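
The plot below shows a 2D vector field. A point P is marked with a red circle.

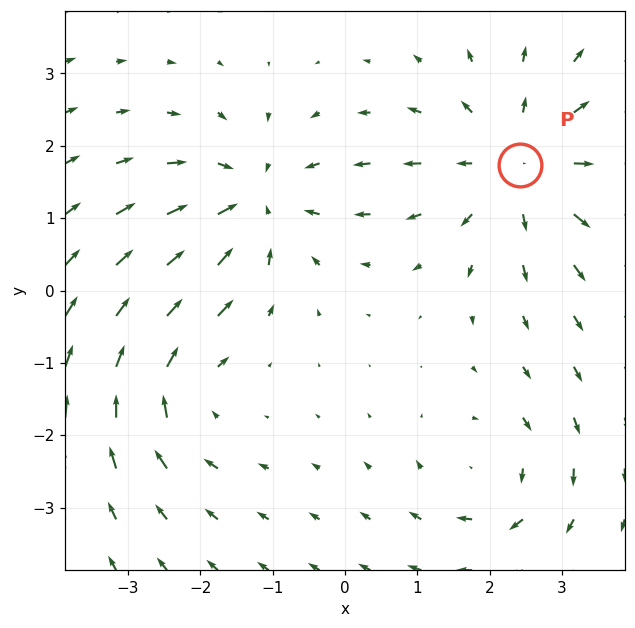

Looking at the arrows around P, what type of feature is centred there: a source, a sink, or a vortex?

At P (2.4, 1.7) the arrows spread outward. Divergence about +4, curl ≈0 — positive divergence with near-zero curl is a source.

source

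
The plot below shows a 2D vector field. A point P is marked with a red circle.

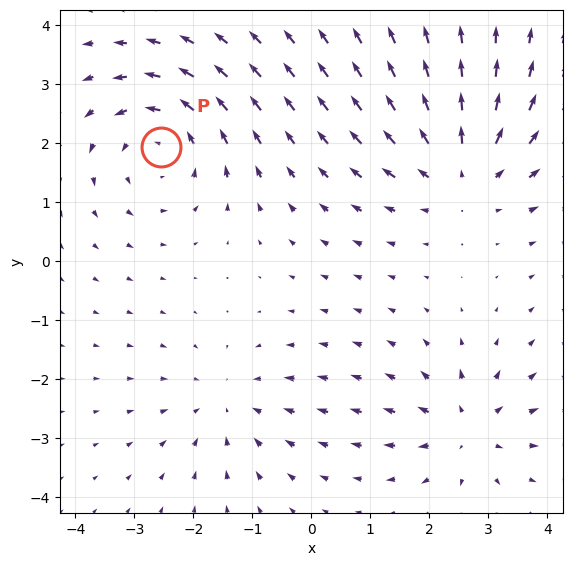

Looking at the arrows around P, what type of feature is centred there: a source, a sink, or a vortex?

At P (-2.5, 1.9) the arrows circulate counterclockwise. Divergence ≈0, curl about +4 — near-zero divergence with nonzero curl is a vortex.

vortex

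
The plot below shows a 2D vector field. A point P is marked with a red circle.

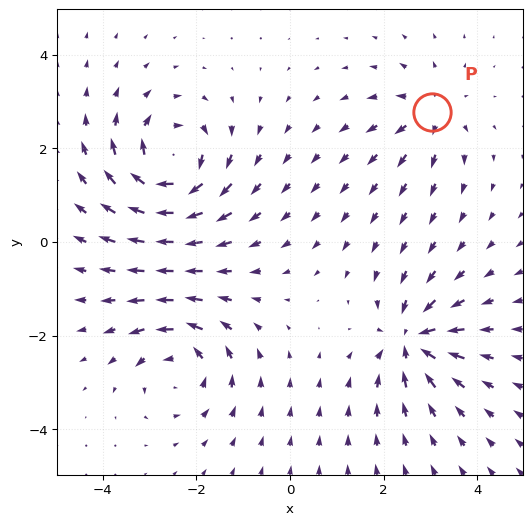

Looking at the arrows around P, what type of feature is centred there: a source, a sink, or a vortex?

At P (3.0, 2.8) the arrows spread outward. Divergence about +4, curl ≈0 — positive divergence with near-zero curl is a source.

source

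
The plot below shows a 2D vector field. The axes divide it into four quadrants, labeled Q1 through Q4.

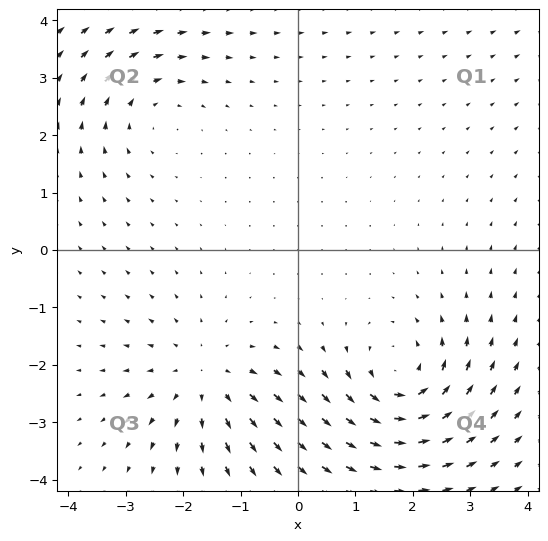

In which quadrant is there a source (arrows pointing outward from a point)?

Q3

The source sits at approximately (-1.6, -2.2), which lies in quadrant Q3. The divergence there is about +4, positive as expected for a source.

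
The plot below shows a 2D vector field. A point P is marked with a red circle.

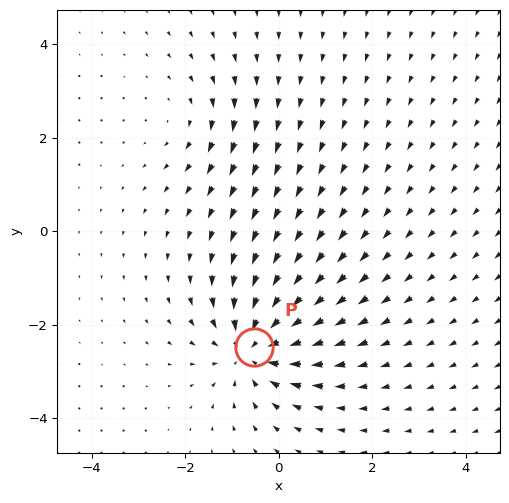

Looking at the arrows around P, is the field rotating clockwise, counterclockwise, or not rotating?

not rotating

Near P at (-0.5, -2.5) the arrows show no circulation. The curl there is ≈0.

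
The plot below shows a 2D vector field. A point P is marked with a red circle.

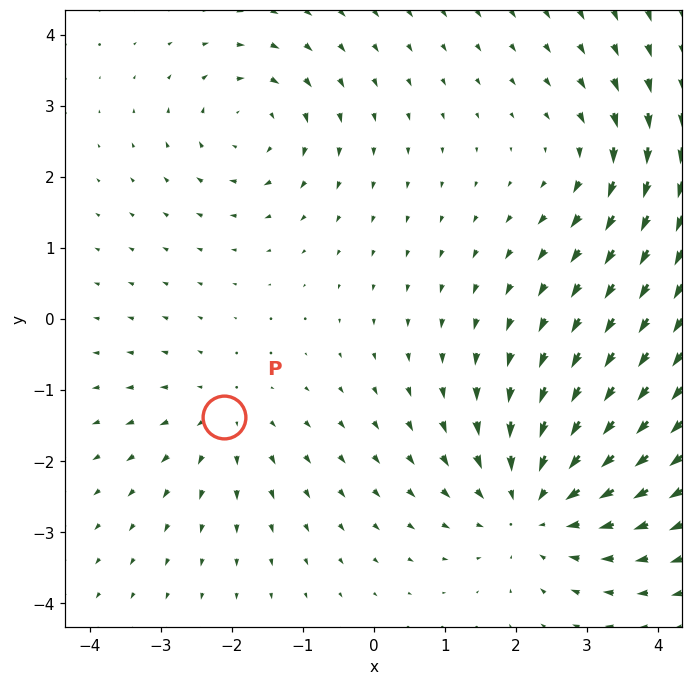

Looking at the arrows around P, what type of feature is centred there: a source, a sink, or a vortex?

At P (-2.1, -1.4) the arrows spread outward. Divergence about +2, curl ≈0 — positive divergence with near-zero curl is a source.

source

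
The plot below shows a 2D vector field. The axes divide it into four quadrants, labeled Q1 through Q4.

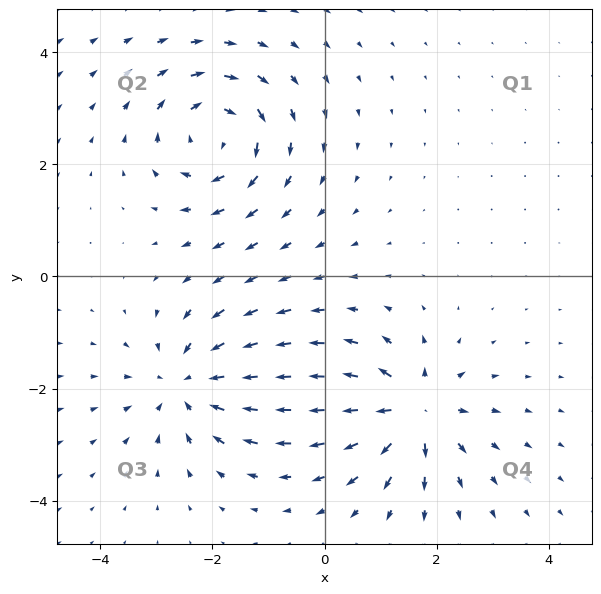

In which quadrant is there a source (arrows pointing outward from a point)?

Q4

The source sits at approximately (1.6, -2.4), which lies in quadrant Q4. The divergence there is about +5, positive as expected for a source.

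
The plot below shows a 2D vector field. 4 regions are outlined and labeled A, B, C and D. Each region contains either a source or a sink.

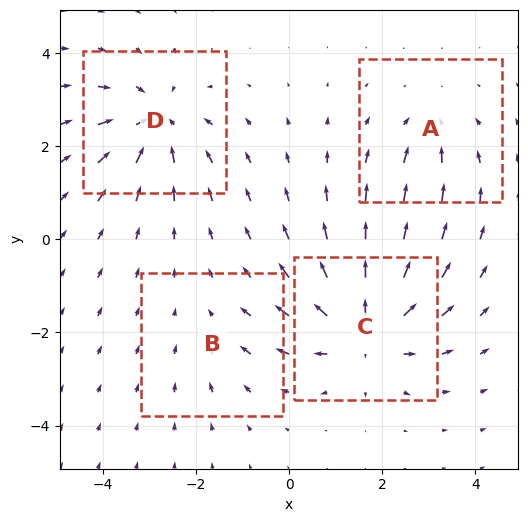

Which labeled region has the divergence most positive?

C

Divergence at each region's feature centre — A: about -3, B: about -2, C: about +6, D: about -5. Region C is most positive.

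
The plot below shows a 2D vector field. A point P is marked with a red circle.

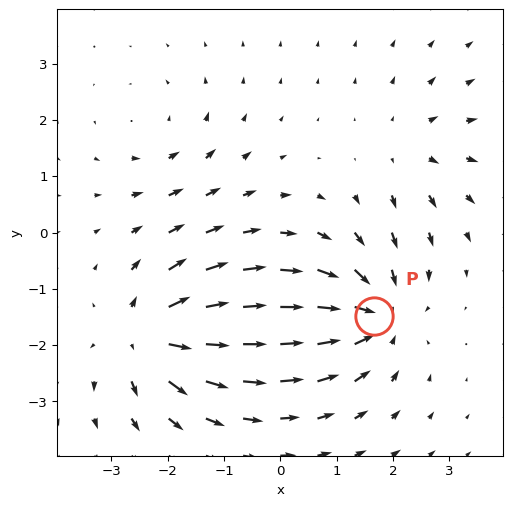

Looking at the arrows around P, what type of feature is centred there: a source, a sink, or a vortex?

sink

At P (1.7, -1.5) the arrows converge inward. Divergence about -5, curl ≈0 — negative divergence with near-zero curl is a sink.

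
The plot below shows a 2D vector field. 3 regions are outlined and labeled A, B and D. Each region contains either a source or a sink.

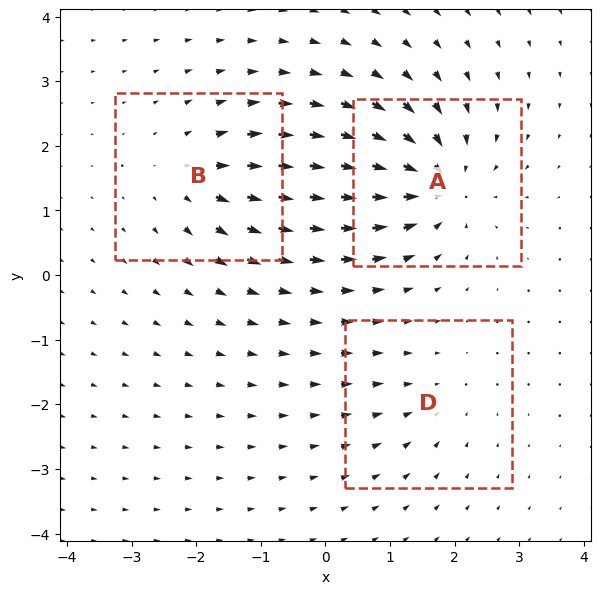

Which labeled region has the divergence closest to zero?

Divergence at each region's feature centre — A: about -5, B: about +3, D: about -2. Region D is closest to zero.

D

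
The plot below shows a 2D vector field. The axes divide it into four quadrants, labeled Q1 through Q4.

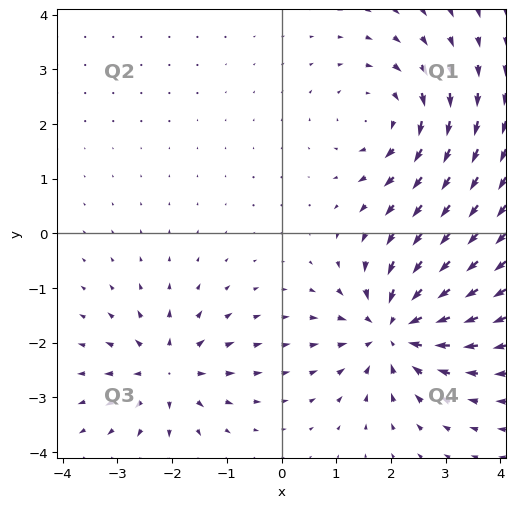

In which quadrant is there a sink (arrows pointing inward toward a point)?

The sink sits at approximately (2.1, -1.8), which lies in quadrant Q4. The divergence there is about -5, negative as expected for a sink.

Q4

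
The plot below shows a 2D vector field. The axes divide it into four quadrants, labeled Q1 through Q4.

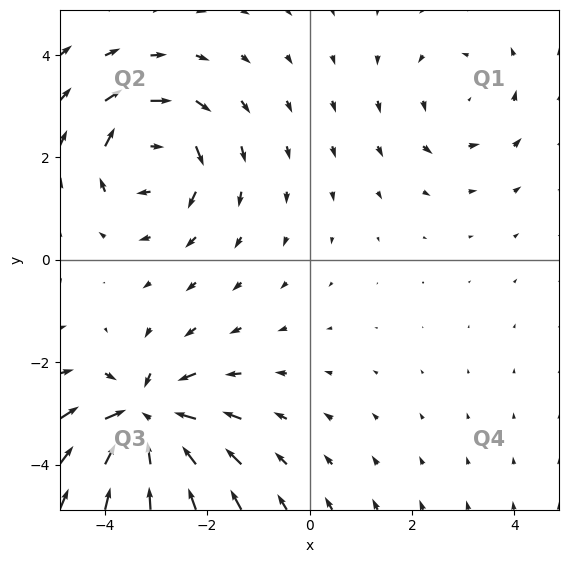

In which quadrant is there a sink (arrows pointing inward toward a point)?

The sink sits at approximately (-3.2, -3.2), which lies in quadrant Q3. The divergence there is about -6, negative as expected for a sink.

Q3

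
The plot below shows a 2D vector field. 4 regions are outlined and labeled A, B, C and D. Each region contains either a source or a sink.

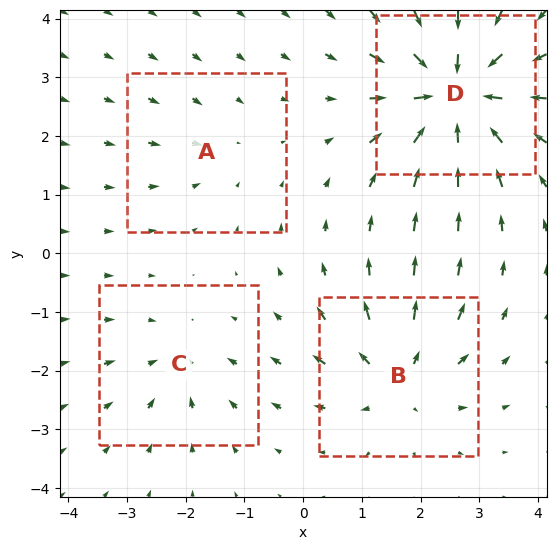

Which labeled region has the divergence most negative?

Divergence at each region's feature centre — A: about -2, B: about +5, C: about -3, D: about -8. Region D is most negative.

D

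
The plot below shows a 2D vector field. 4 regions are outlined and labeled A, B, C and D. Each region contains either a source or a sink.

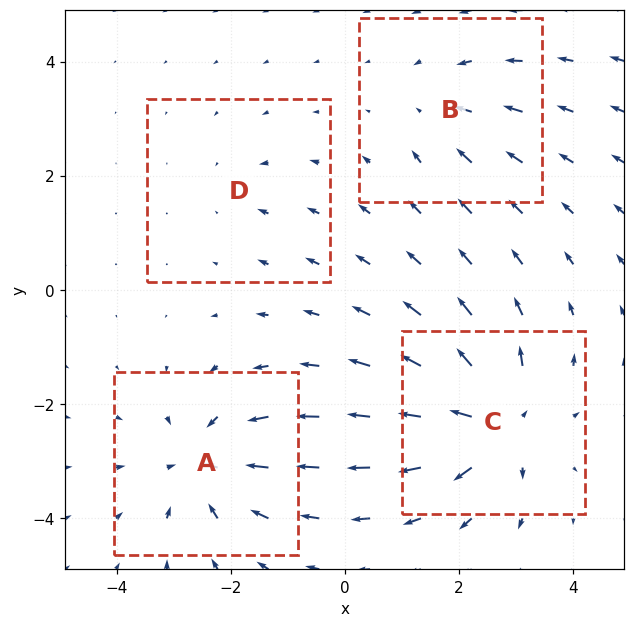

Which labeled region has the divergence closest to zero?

Divergence at each region's feature centre — A: about -6, B: about -3, C: about +7, D: about -2. Region D is closest to zero.

D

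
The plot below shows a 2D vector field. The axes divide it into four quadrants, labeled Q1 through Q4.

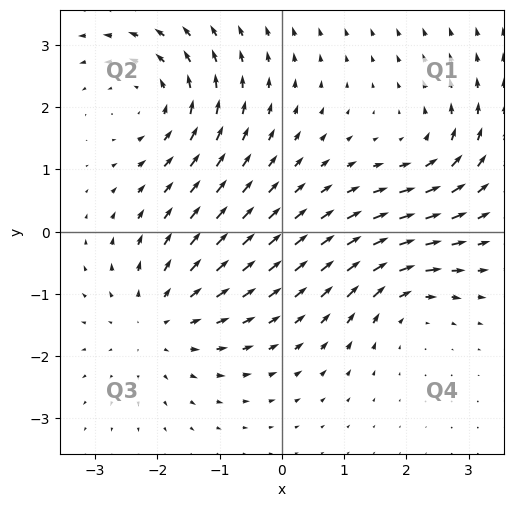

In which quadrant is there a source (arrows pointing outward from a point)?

The source sits at approximately (-2.0, -1.4), which lies in quadrant Q3. The divergence there is about +4, positive as expected for a source.

Q3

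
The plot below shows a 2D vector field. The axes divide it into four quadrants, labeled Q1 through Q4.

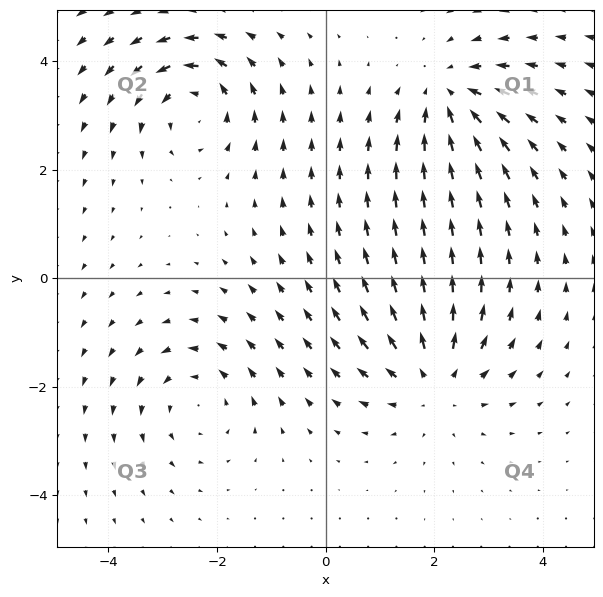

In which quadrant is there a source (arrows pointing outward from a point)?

Q4

The source sits at approximately (2.0, -1.9), which lies in quadrant Q4. The divergence there is about +3, positive as expected for a source.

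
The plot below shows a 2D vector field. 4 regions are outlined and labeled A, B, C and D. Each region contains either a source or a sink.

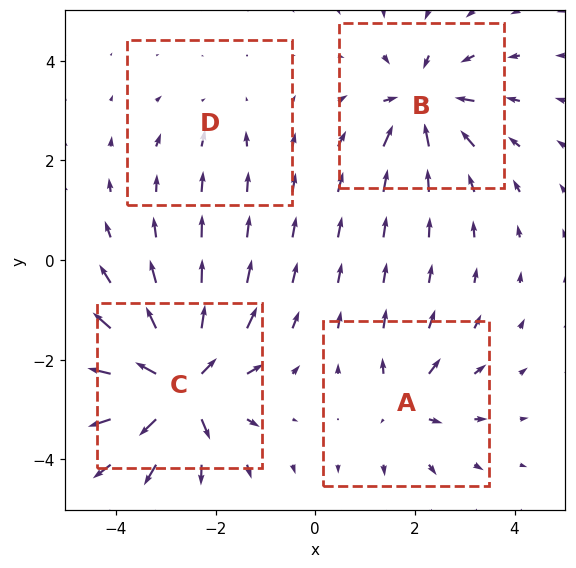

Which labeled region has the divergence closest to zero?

Divergence at each region's feature centre — A: about +4, B: about -6, C: about +9, D: about -2. Region D is closest to zero.

D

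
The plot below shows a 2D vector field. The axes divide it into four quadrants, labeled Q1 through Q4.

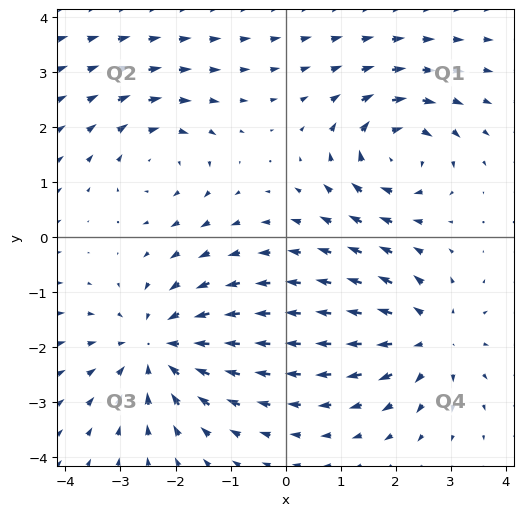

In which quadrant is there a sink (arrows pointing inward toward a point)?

Q3

The sink sits at approximately (-2.3, -2.0), which lies in quadrant Q3. The divergence there is about -4, negative as expected for a sink.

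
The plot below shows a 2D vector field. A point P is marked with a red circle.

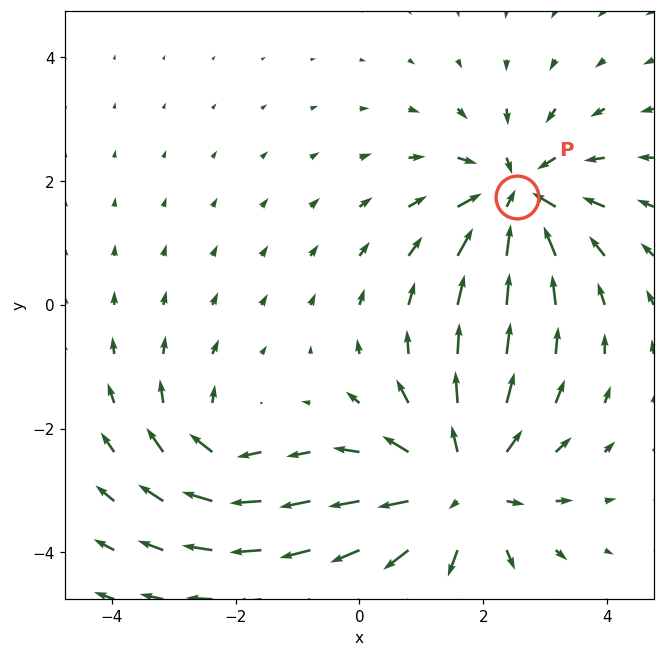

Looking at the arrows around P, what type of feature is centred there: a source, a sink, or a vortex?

At P (2.6, 1.7) the arrows converge inward. Divergence about -4, curl ≈0 — negative divergence with near-zero curl is a sink.

sink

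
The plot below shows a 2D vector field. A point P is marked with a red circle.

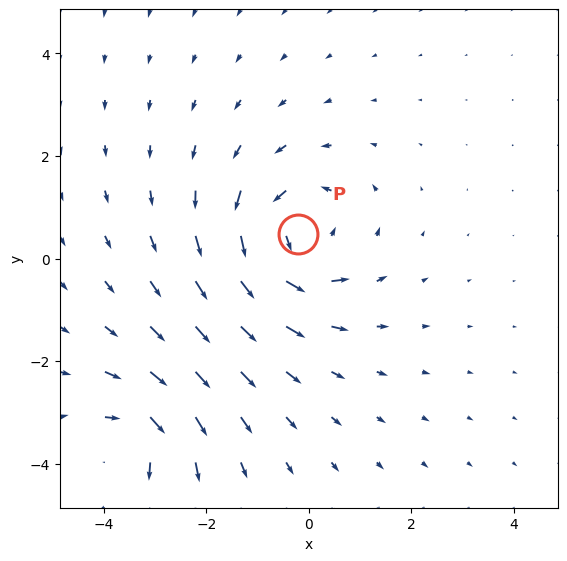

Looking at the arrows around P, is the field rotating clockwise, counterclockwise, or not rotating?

counterclockwise

Near P at (-0.2, 0.5) the arrows circulate counterclockwise. The curl (z-component) there is about +4; positive curl means counterclockwise rotation.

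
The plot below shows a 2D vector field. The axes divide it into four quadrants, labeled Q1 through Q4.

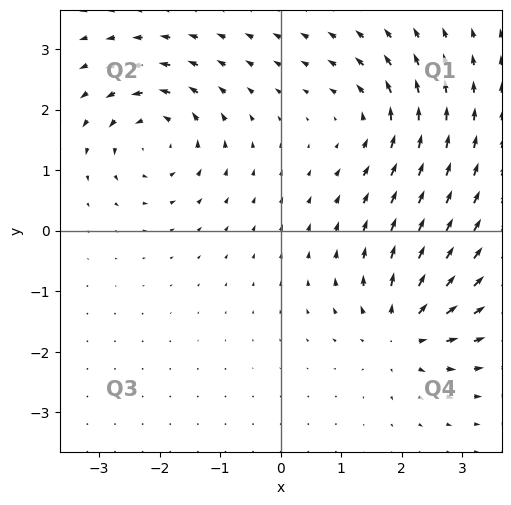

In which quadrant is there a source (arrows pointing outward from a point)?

The source sits at approximately (2.0, -1.7), which lies in quadrant Q4. The divergence there is about +5, positive as expected for a source.

Q4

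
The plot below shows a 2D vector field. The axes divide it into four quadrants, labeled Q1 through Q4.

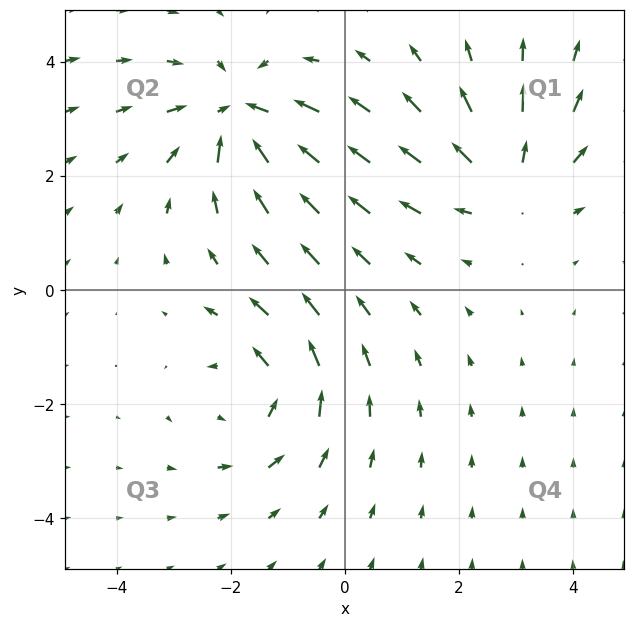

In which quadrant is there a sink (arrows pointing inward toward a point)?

The sink sits at approximately (-1.9, 3.1), which lies in quadrant Q2. The divergence there is about -4, negative as expected for a sink.

Q2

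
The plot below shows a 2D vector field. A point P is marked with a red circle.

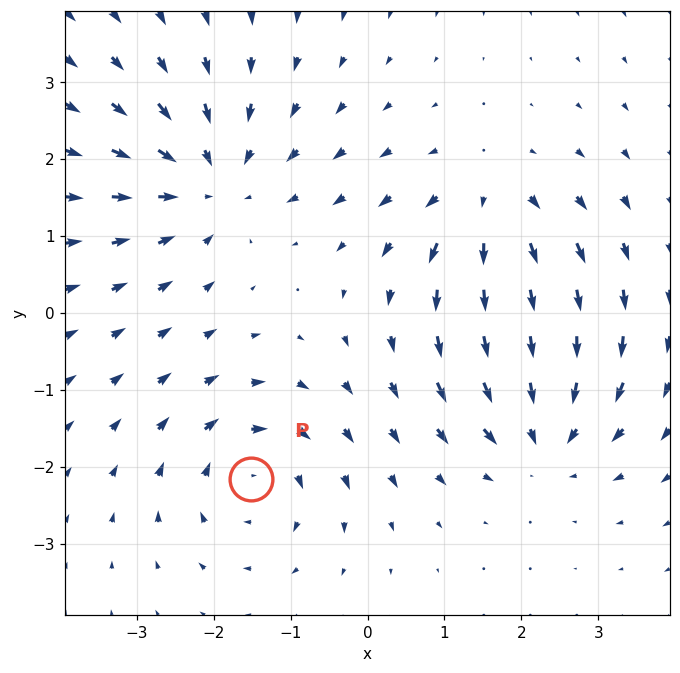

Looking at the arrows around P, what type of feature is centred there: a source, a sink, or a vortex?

At P (-1.5, -2.2) the arrows circulate clockwise. Divergence ≈0, curl about -4 — near-zero divergence with nonzero curl is a vortex.

vortex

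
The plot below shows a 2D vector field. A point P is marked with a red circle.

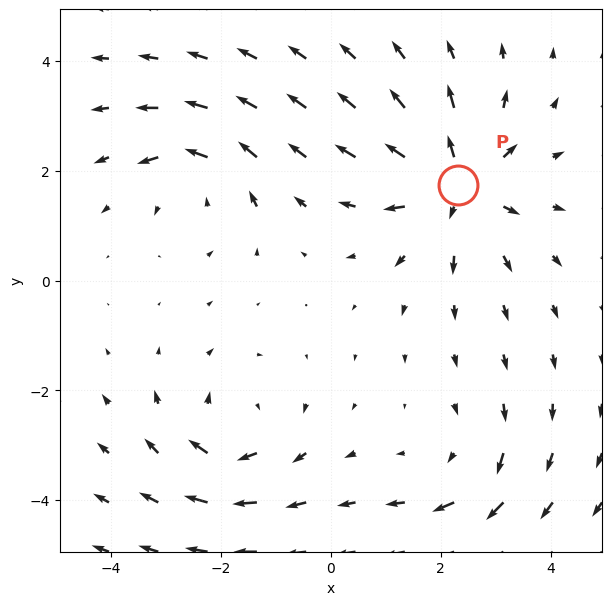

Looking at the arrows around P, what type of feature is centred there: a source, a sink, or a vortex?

source

At P (2.3, 1.7) the arrows spread outward. Divergence about +5, curl ≈0 — positive divergence with near-zero curl is a source.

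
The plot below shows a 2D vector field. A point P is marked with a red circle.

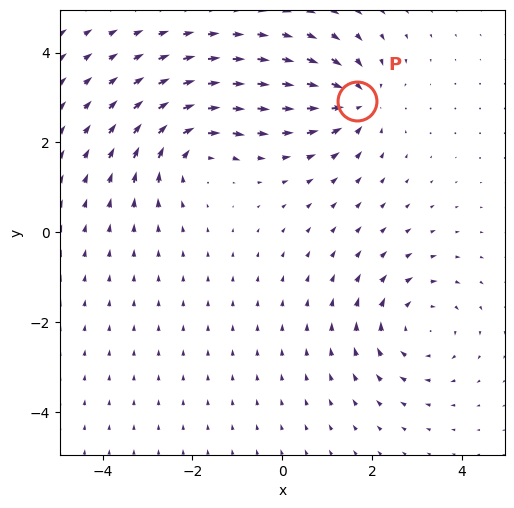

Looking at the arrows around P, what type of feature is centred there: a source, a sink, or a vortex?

At P (1.7, 2.9) the arrows converge inward. Divergence about -6, curl ≈0 — negative divergence with near-zero curl is a sink.

sink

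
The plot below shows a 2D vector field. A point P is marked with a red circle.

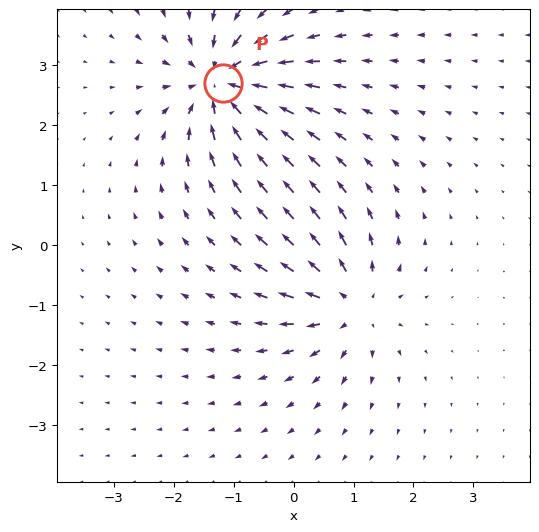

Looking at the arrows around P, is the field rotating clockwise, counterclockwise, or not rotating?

Near P at (-1.2, 2.7) the arrows show no circulation. The curl there is ≈0.

not rotating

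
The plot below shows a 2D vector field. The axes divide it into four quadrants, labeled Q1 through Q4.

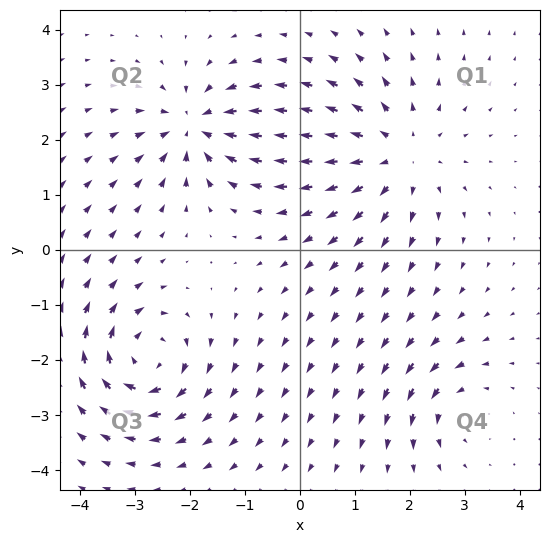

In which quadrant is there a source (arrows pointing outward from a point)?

The source sits at approximately (1.8, 1.7), which lies in quadrant Q1. The divergence there is about +4, positive as expected for a source.

Q1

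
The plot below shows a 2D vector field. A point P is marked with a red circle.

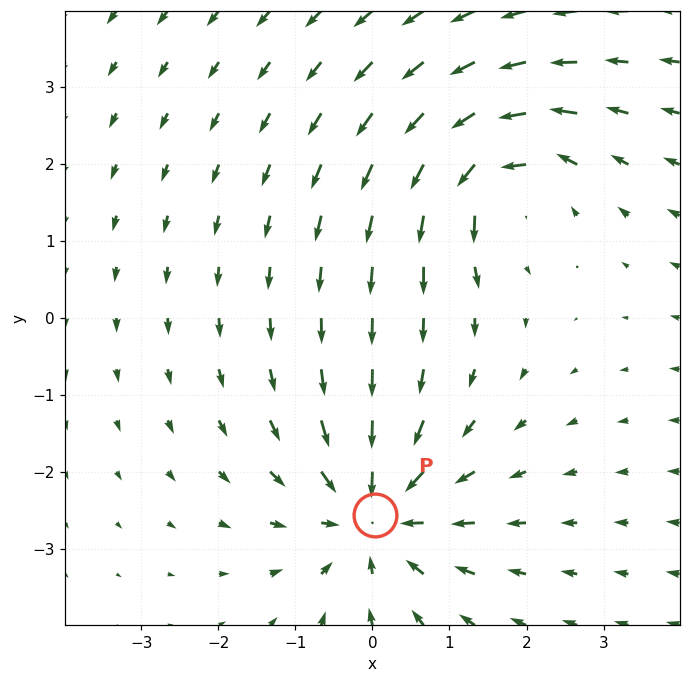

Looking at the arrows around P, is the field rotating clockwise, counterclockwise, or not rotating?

Near P at (0.0, -2.6) the arrows show no circulation. The curl there is ≈0.

not rotating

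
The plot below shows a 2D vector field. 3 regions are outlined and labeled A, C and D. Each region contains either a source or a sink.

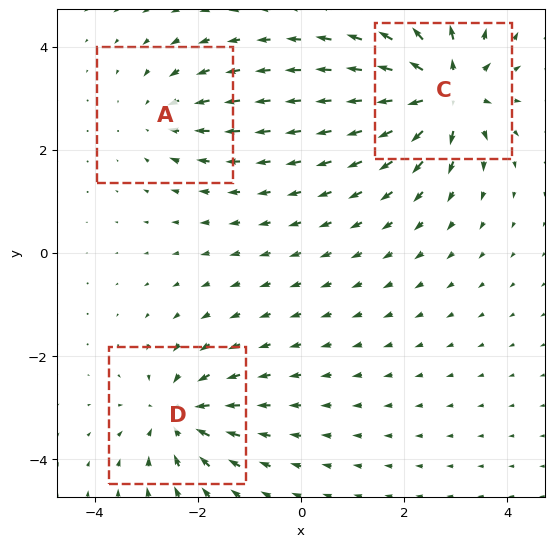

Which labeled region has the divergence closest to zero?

Divergence at each region's feature centre — A: about -3, C: about +6, D: about -4. Region A is closest to zero.

A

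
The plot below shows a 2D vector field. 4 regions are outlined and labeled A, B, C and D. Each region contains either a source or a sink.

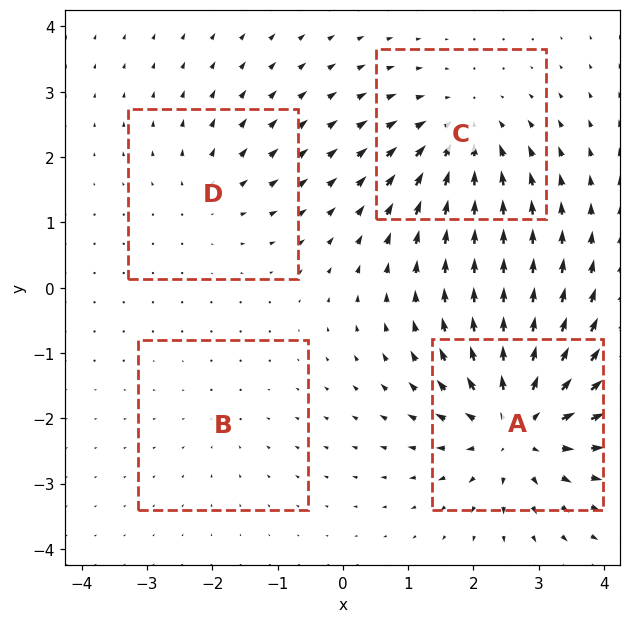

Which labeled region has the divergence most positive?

A

Divergence at each region's feature centre — A: about +7, B: about -2, C: about -5, D: about +3. Region A is most positive.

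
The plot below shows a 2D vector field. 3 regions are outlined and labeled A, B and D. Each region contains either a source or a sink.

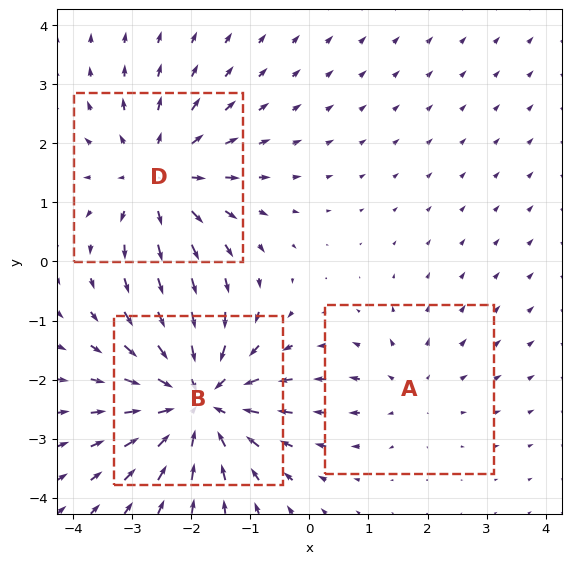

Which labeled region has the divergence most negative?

B

Divergence at each region's feature centre — A: about +2, B: about -5, D: about +3. Region B is most negative.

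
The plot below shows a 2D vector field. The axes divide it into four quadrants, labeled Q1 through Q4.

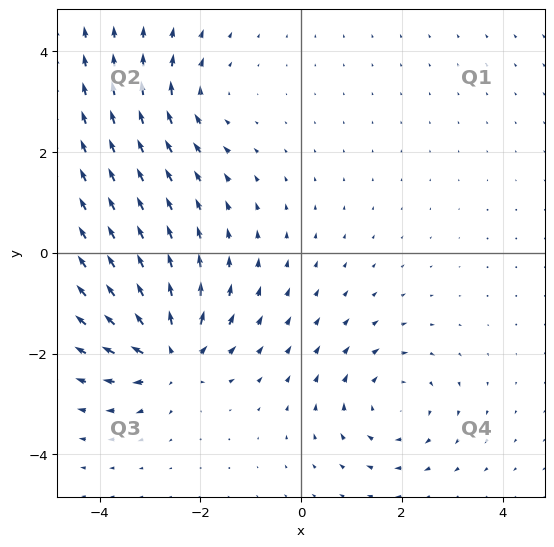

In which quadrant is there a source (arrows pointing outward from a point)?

Q3

The source sits at approximately (-2.6, -2.0), which lies in quadrant Q3. The divergence there is about +7, positive as expected for a source.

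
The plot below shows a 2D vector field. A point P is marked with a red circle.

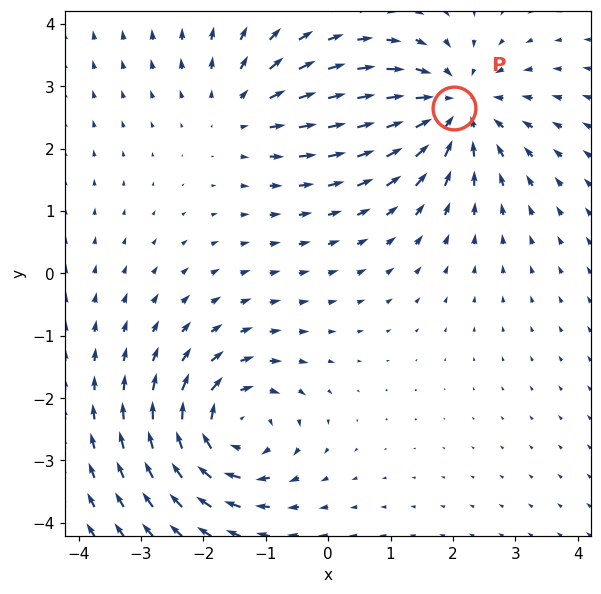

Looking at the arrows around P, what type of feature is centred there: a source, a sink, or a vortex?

At P (2.0, 2.7) the arrows converge inward. Divergence about -4, curl ≈0 — negative divergence with near-zero curl is a sink.

sink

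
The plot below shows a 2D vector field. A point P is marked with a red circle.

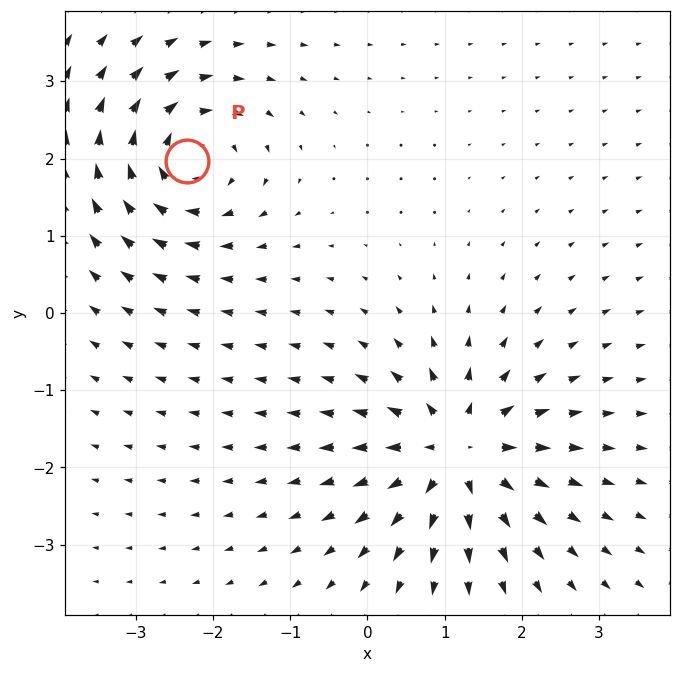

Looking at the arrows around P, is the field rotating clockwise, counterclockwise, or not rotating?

clockwise

Near P at (-2.3, 2.0) the arrows circulate clockwise. The curl (z-component) there is about -5; negative curl means clockwise rotation.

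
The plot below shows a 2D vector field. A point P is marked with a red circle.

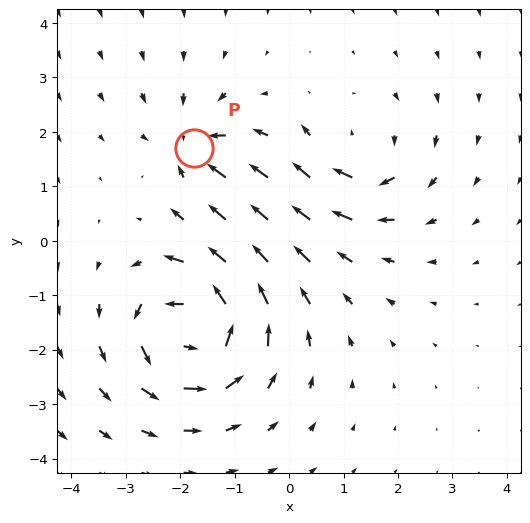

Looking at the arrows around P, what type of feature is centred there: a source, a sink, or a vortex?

At P (-1.7, 1.7) the arrows converge inward. Divergence about -4, curl ≈0 — negative divergence with near-zero curl is a sink.

sink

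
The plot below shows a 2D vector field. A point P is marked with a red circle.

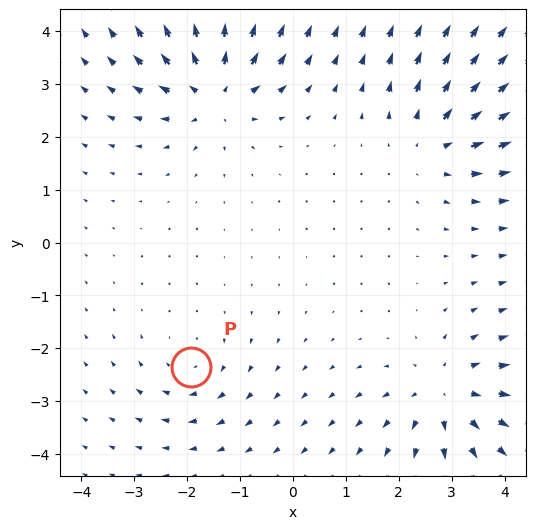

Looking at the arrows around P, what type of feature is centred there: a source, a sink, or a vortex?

vortex

At P (-1.9, -2.4) the arrows circulate clockwise. Divergence ≈0, curl about -3 — near-zero divergence with nonzero curl is a vortex.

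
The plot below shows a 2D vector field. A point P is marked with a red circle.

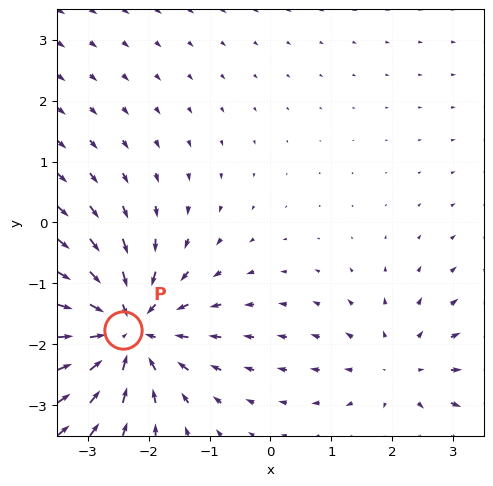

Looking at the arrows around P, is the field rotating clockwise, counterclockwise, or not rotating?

not rotating

Near P at (-2.4, -1.8) the arrows show no circulation. The curl there is ≈0.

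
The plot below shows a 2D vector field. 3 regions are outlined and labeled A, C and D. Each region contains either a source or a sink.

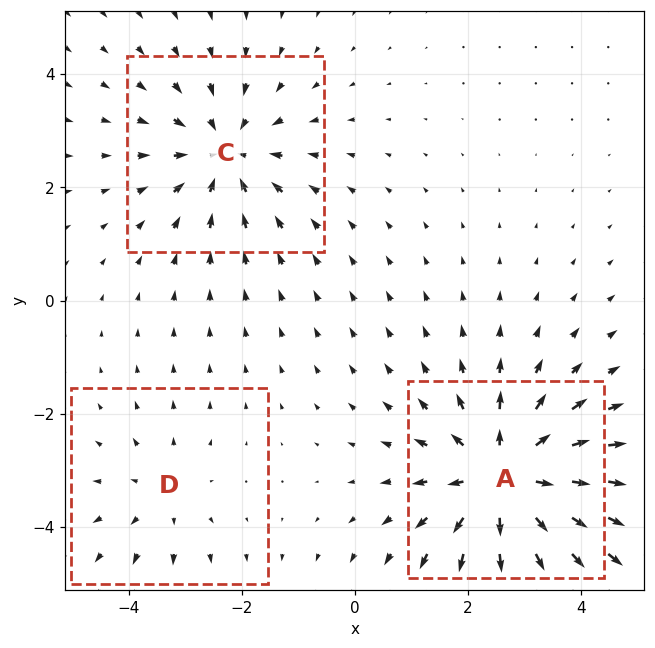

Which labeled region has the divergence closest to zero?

D

Divergence at each region's feature centre — A: about +5, C: about -3, D: about +2. Region D is closest to zero.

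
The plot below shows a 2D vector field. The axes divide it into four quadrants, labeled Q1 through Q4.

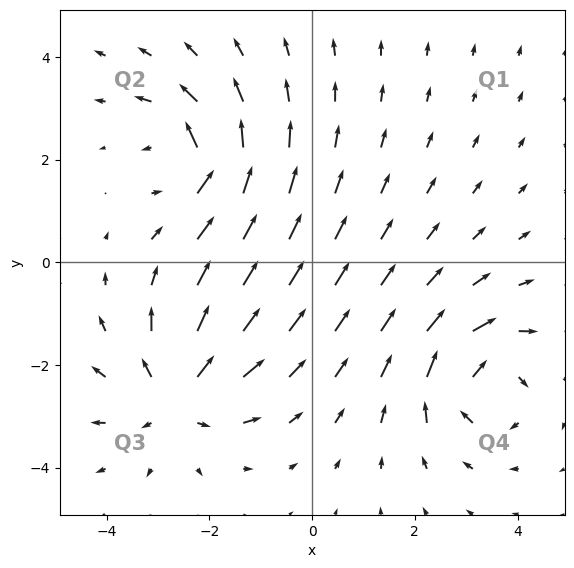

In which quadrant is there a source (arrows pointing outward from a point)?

The source sits at approximately (-2.7, -2.6), which lies in quadrant Q3. The divergence there is about +4, positive as expected for a source.

Q3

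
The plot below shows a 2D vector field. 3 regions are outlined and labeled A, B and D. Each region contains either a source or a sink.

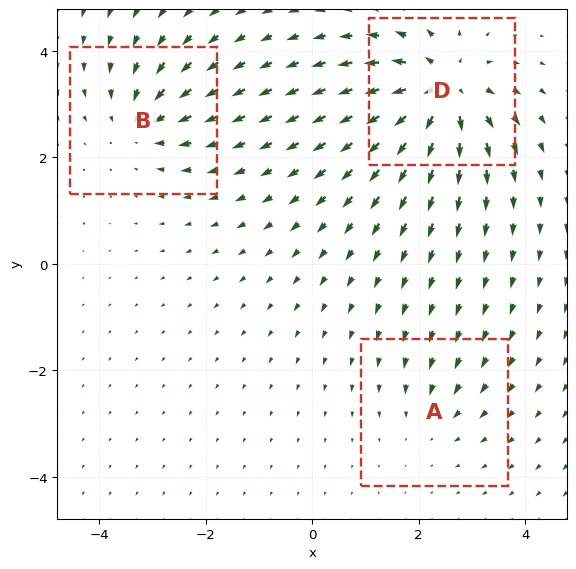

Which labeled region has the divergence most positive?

D

Divergence at each region's feature centre — A: about -2, B: about -4, D: about +6. Region D is most positive.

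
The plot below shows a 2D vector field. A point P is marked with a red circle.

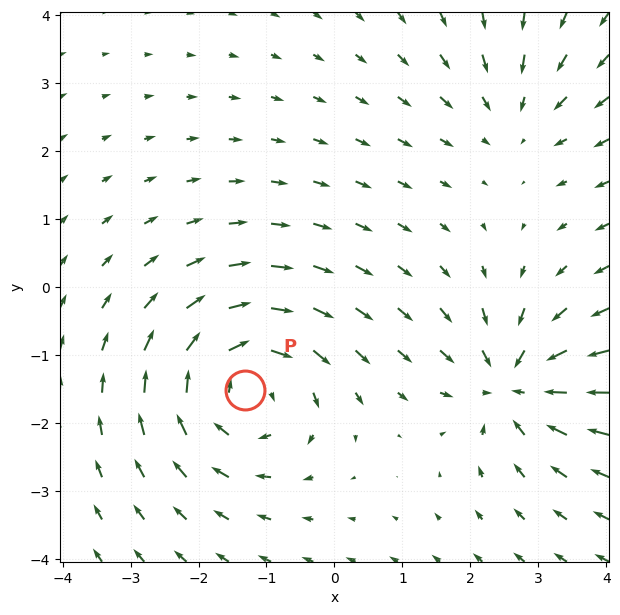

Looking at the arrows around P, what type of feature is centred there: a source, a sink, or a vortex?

vortex

At P (-1.3, -1.5) the arrows circulate clockwise. Divergence ≈0, curl about -5 — near-zero divergence with nonzero curl is a vortex.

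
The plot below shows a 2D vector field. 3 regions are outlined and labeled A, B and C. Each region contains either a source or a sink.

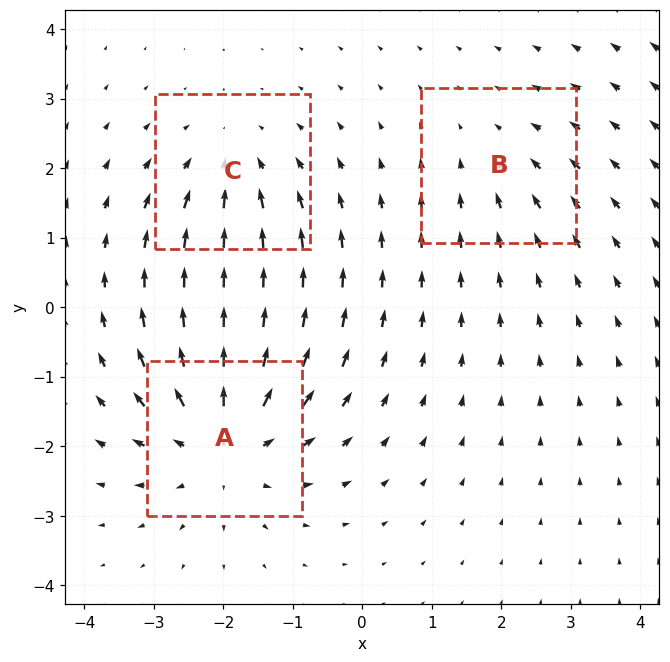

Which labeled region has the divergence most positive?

Divergence at each region's feature centre — A: about +4, B: about -2, C: about -3. Region A is most positive.

A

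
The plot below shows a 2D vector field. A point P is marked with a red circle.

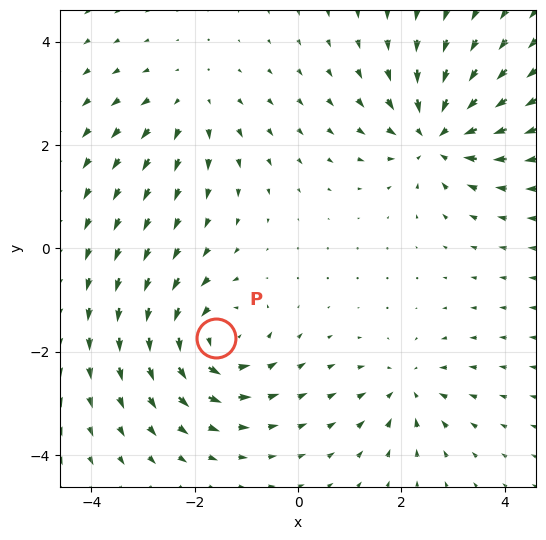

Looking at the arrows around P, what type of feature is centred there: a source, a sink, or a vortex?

vortex

At P (-1.6, -1.7) the arrows circulate counterclockwise. Divergence ≈0, curl about +5 — near-zero divergence with nonzero curl is a vortex.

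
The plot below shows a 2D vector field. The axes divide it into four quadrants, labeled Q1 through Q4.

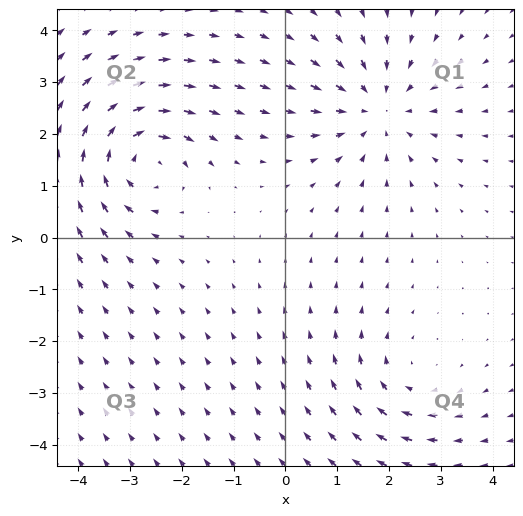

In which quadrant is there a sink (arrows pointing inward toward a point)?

The sink sits at approximately (1.8, 2.5), which lies in quadrant Q1. The divergence there is about -4, negative as expected for a sink.

Q1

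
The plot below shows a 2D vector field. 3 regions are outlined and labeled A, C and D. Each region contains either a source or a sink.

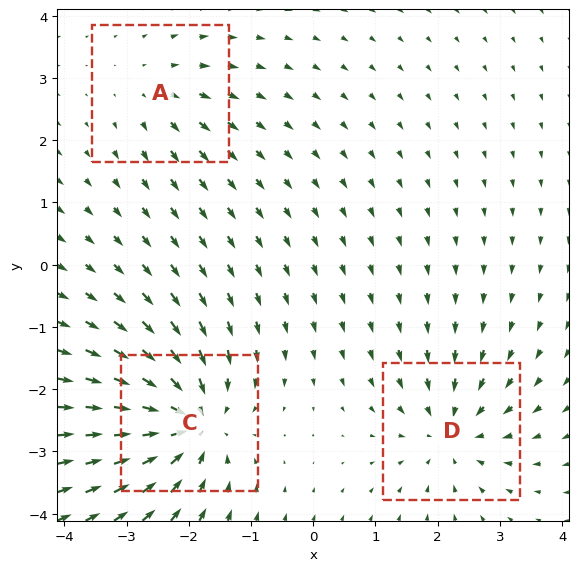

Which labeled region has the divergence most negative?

Divergence at each region's feature centre — A: about +2, C: about -6, D: about -4. Region C is most negative.

C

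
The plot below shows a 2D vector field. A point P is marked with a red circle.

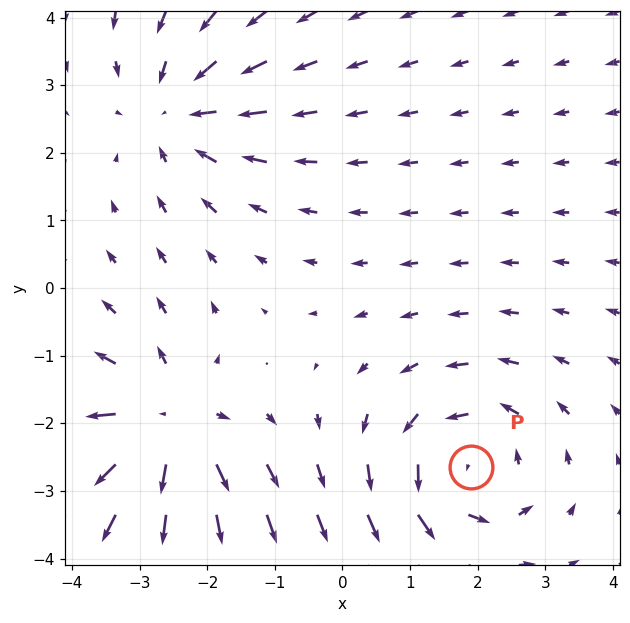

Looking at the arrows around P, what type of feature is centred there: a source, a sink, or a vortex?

At P (1.9, -2.7) the arrows circulate counterclockwise. Divergence ≈0, curl about +4 — near-zero divergence with nonzero curl is a vortex.

vortex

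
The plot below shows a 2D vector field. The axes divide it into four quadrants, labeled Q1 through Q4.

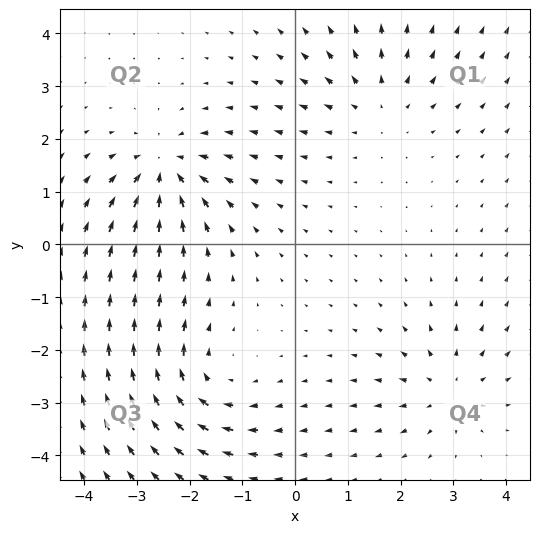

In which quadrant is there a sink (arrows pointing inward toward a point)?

The sink sits at approximately (-2.5, 1.4), which lies in quadrant Q2. The divergence there is about -5, negative as expected for a sink.

Q2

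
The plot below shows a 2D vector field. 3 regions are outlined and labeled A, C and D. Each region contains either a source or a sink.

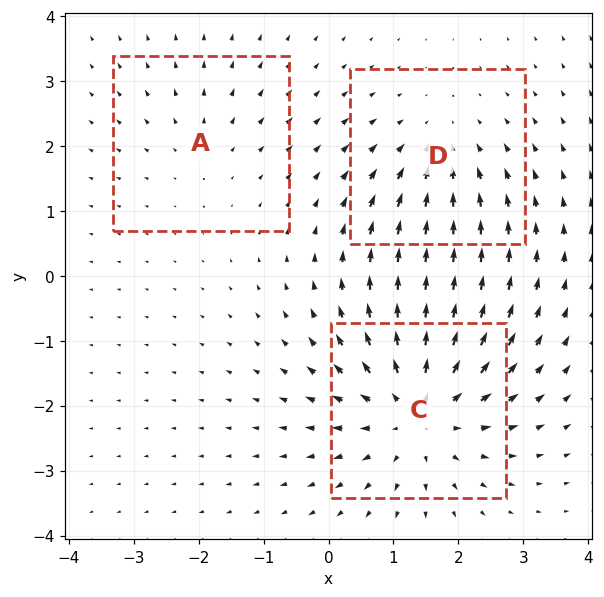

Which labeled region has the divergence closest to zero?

Divergence at each region's feature centre — A: about +2, C: about +4, D: about -3. Region A is closest to zero.

A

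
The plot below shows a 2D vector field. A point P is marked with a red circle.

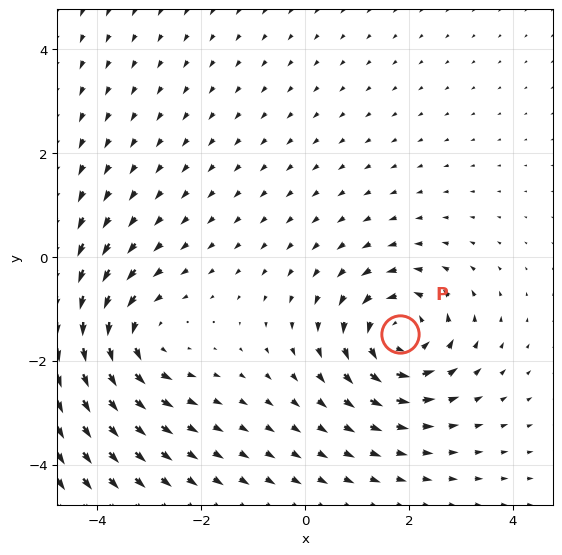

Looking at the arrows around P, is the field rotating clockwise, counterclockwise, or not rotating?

counterclockwise

Near P at (1.8, -1.5) the arrows circulate counterclockwise. The curl (z-component) there is about +4; positive curl means counterclockwise rotation.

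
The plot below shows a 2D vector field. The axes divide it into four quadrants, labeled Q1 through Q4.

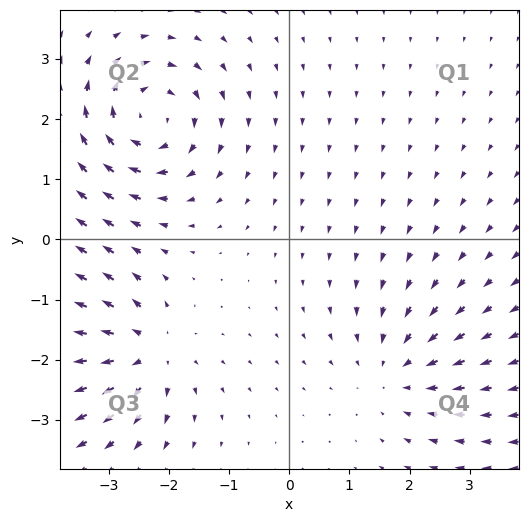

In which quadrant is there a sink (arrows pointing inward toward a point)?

The sink sits at approximately (1.8, -2.2), which lies in quadrant Q4. The divergence there is about -3, negative as expected for a sink.

Q4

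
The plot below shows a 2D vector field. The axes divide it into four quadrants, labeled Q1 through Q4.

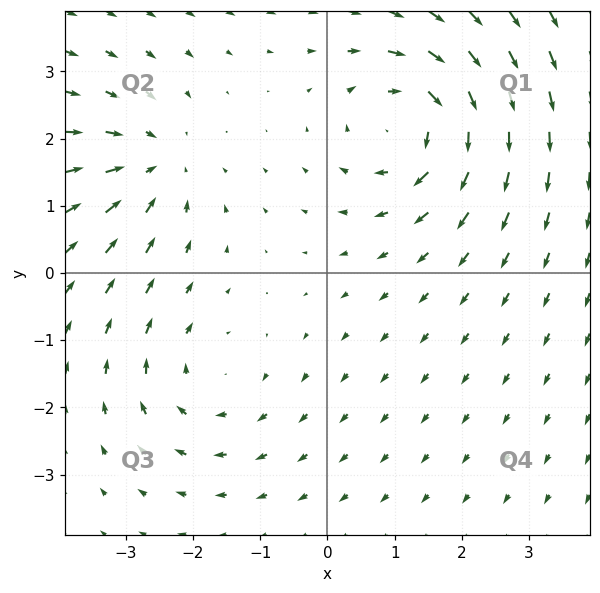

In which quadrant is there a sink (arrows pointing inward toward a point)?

Q2

The sink sits at approximately (-2.6, 1.6), which lies in quadrant Q2. The divergence there is about -3, negative as expected for a sink.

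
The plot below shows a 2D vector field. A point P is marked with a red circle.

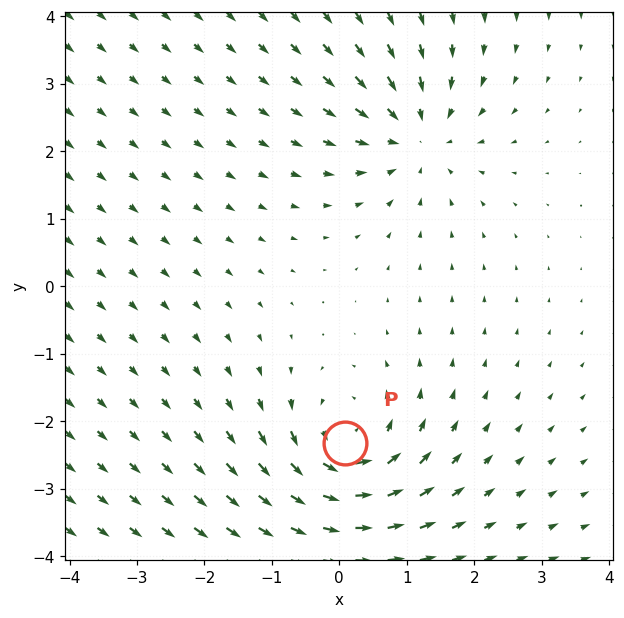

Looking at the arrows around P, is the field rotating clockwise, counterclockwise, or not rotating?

counterclockwise

Near P at (0.1, -2.3) the arrows circulate counterclockwise. The curl (z-component) there is about +4; positive curl means counterclockwise rotation.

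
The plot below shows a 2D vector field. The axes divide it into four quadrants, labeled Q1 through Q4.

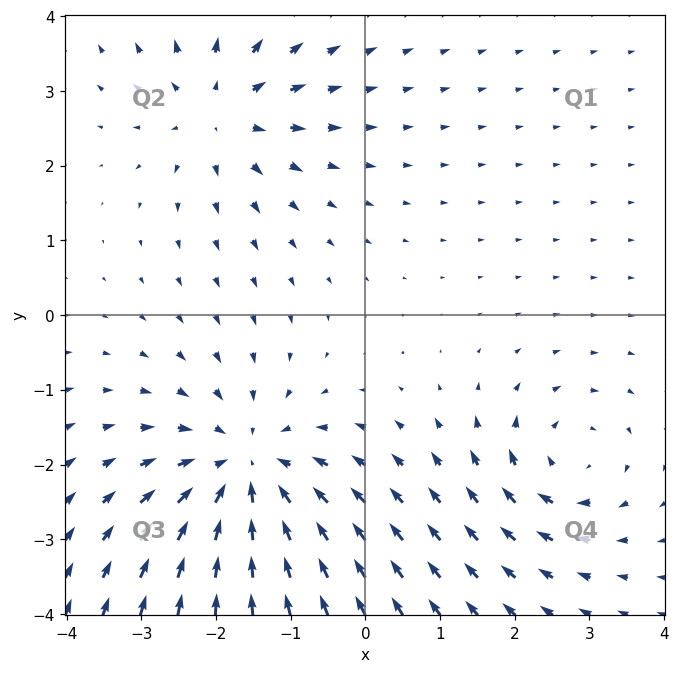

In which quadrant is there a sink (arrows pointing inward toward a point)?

Q3

The sink sits at approximately (-1.6, -2.1), which lies in quadrant Q3. The divergence there is about -4, negative as expected for a sink.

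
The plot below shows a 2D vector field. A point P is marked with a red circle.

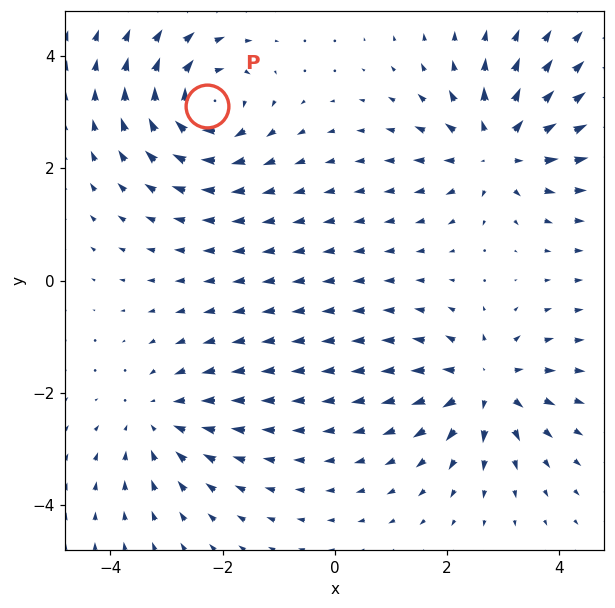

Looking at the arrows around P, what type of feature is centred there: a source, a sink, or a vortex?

vortex

At P (-2.3, 3.1) the arrows circulate clockwise. Divergence ≈0, curl about -6 — near-zero divergence with nonzero curl is a vortex.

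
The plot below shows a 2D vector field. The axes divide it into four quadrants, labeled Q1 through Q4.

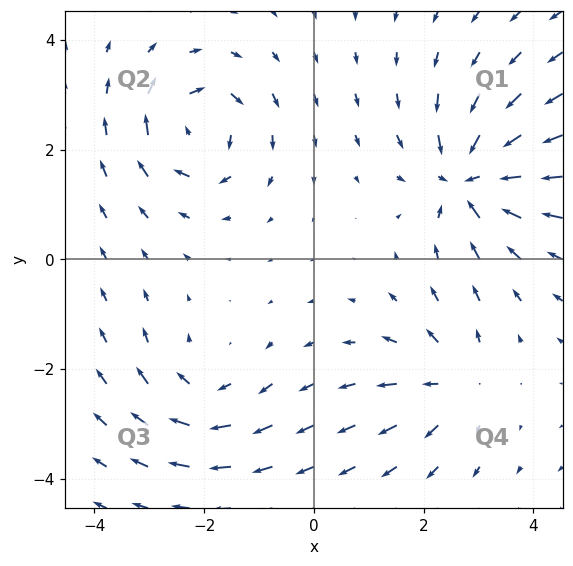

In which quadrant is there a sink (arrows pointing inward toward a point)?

The sink sits at approximately (2.9, 1.5), which lies in quadrant Q1. The divergence there is about -6, negative as expected for a sink.

Q1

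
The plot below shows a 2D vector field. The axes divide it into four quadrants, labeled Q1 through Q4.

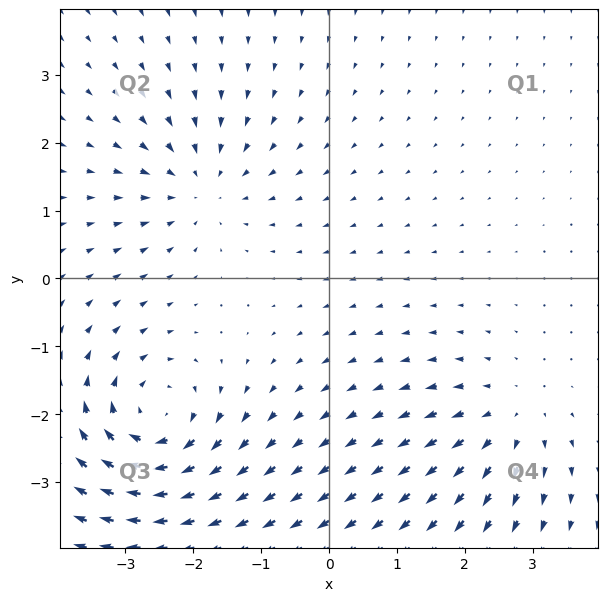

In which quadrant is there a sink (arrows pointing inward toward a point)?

The sink sits at approximately (-1.9, 1.4), which lies in quadrant Q2. The divergence there is about -4, negative as expected for a sink.

Q2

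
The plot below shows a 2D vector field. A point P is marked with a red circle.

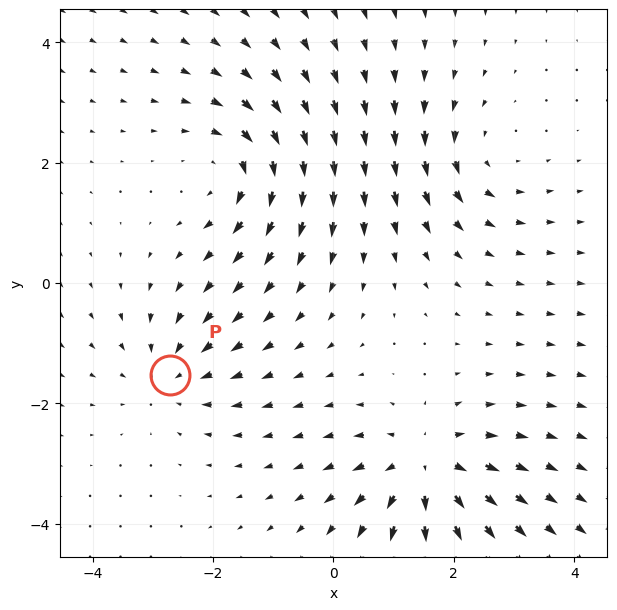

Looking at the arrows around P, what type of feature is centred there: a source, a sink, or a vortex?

sink

At P (-2.7, -1.5) the arrows converge inward. Divergence about -3, curl ≈0 — negative divergence with near-zero curl is a sink.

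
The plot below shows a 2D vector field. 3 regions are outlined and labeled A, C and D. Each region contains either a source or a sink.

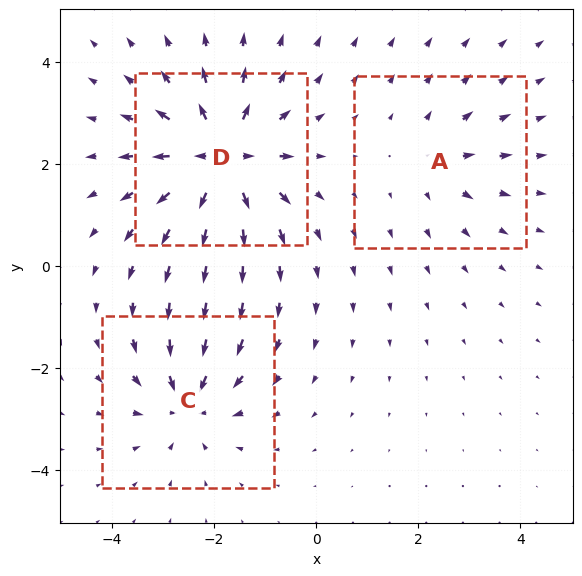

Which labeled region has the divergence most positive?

D

Divergence at each region's feature centre — A: about +2, C: about -4, D: about +6. Region D is most positive.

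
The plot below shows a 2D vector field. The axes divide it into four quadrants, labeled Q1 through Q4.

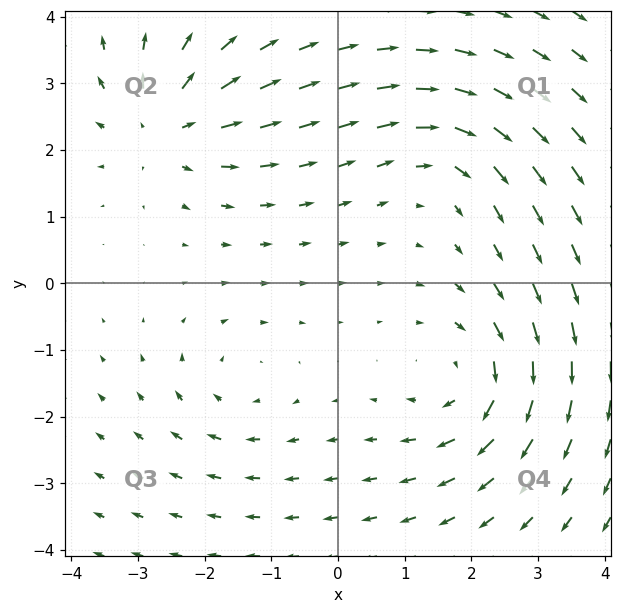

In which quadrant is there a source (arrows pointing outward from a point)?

Q2

The source sits at approximately (-2.6, 2.4), which lies in quadrant Q2. The divergence there is about +5, positive as expected for a source.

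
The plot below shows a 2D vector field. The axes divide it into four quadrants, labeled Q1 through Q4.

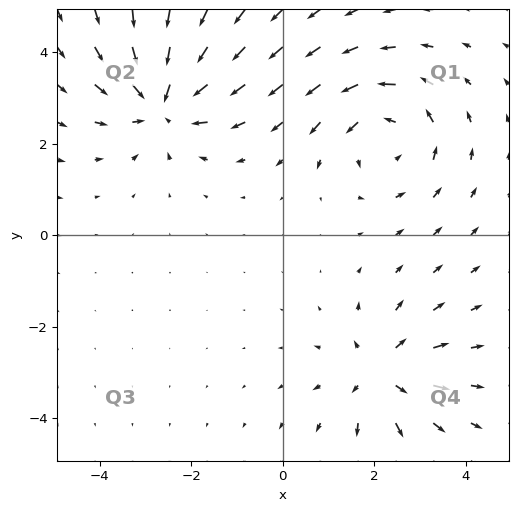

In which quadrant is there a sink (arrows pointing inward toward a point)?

Q2

The sink sits at approximately (-2.6, 2.9), which lies in quadrant Q2. The divergence there is about -5, negative as expected for a sink.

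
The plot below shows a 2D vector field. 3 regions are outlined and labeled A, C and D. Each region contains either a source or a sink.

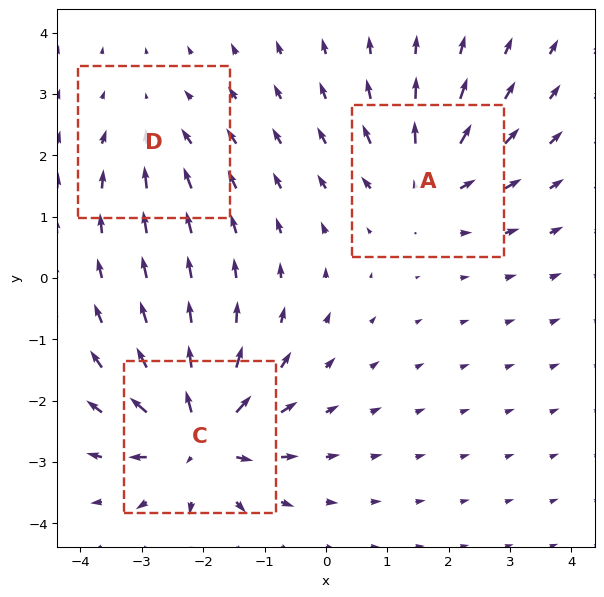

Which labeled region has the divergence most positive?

C

Divergence at each region's feature centre — A: about +4, C: about +6, D: about -2. Region C is most positive.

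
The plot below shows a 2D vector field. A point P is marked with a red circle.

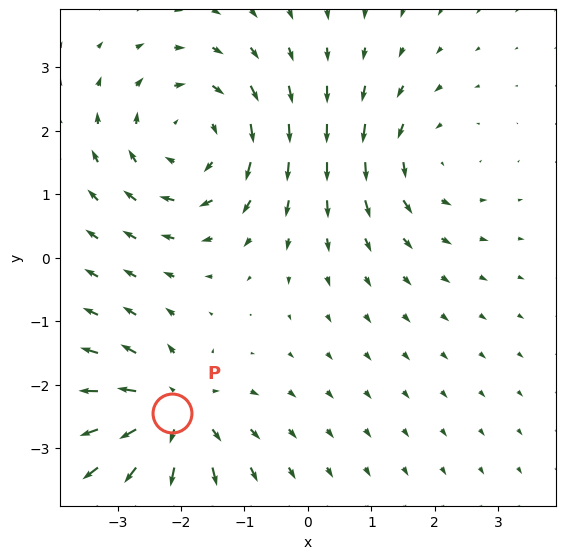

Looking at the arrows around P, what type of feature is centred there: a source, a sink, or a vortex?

source

At P (-2.1, -2.4) the arrows spread outward. Divergence about +5, curl ≈0 — positive divergence with near-zero curl is a source.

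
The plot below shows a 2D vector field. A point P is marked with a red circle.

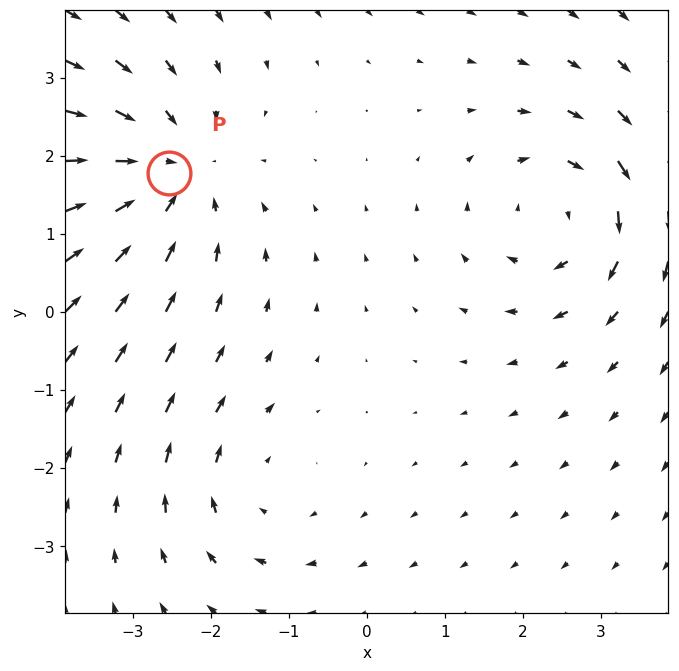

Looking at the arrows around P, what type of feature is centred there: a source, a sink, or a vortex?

At P (-2.5, 1.8) the arrows converge inward. Divergence about -4, curl ≈0 — negative divergence with near-zero curl is a sink.

sink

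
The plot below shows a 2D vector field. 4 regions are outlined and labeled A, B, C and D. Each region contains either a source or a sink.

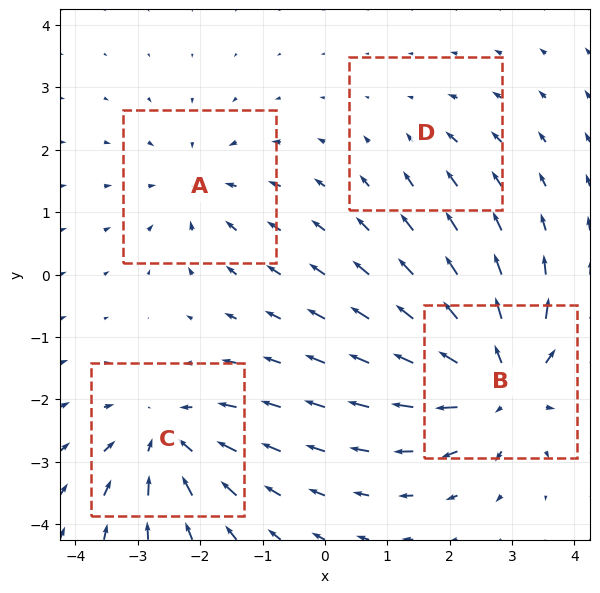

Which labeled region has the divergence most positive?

B

Divergence at each region's feature centre — A: about -3, B: about +7, C: about -5, D: about -2. Region B is most positive.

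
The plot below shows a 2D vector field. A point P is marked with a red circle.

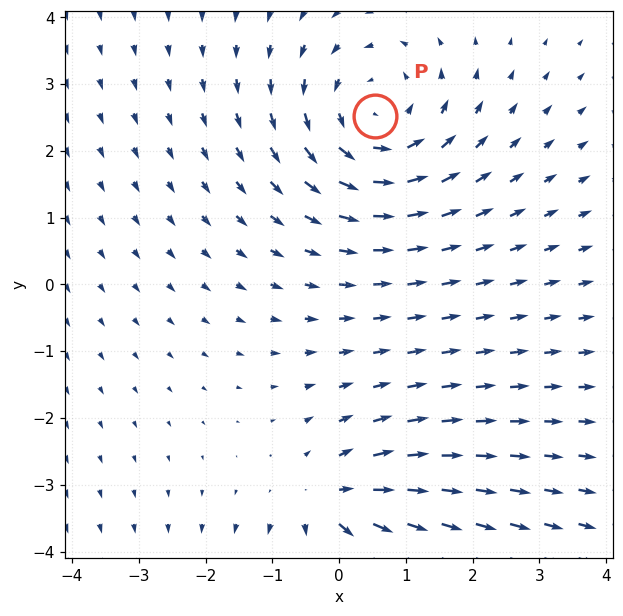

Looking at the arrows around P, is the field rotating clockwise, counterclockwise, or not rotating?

Near P at (0.5, 2.5) the arrows circulate counterclockwise. The curl (z-component) there is about +3; positive curl means counterclockwise rotation.

counterclockwise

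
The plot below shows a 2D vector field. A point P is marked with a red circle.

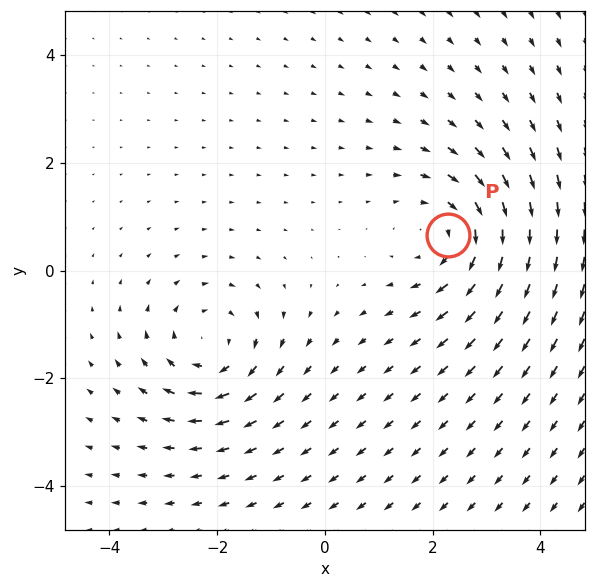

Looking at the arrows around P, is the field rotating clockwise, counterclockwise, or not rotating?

clockwise

Near P at (2.3, 0.7) the arrows circulate clockwise. The curl (z-component) there is about -4; negative curl means clockwise rotation.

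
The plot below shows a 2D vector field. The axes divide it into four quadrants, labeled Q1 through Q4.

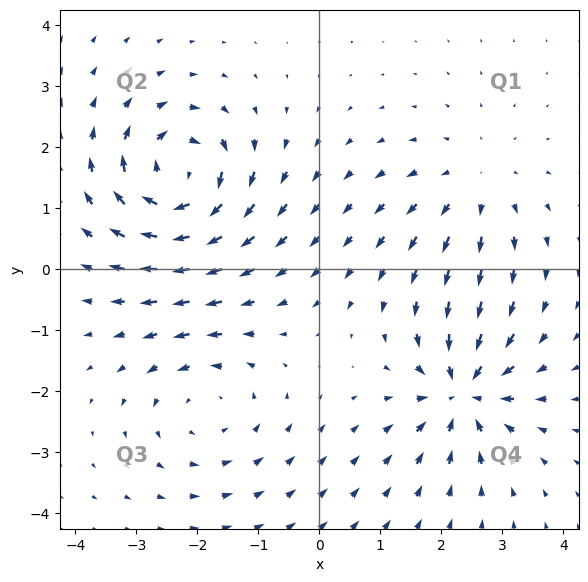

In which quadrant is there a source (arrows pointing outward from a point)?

Q1

The source sits at approximately (2.6, 1.4), which lies in quadrant Q1. The divergence there is about +2, positive as expected for a source.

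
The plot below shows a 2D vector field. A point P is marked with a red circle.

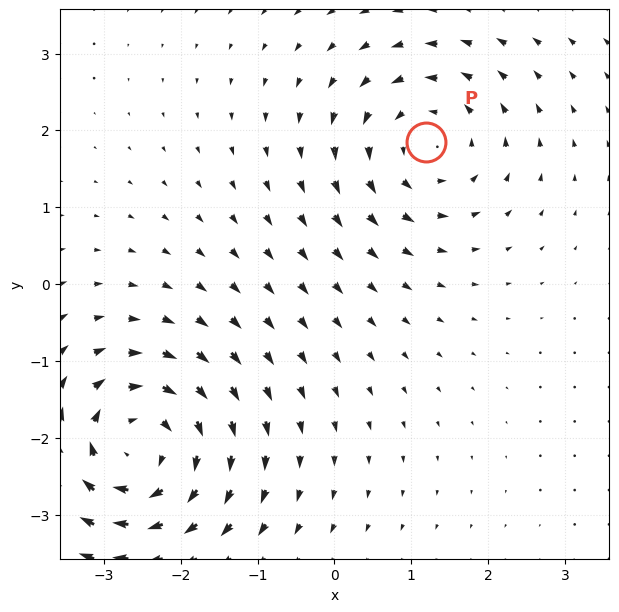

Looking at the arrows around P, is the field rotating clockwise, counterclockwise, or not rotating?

Near P at (1.2, 1.8) the arrows circulate counterclockwise. The curl (z-component) there is about +3; positive curl means counterclockwise rotation.

counterclockwise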